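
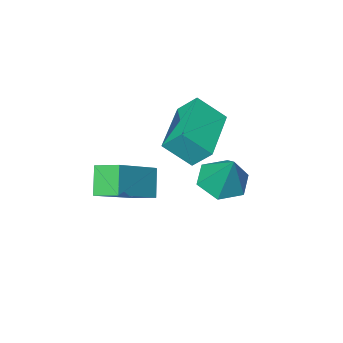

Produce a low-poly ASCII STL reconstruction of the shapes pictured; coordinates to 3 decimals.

solid 
facet normal -0.572 0.465 -0.675
outer loop
vertex -3.666 -2.284 2.26
vertex -2.067 -0.905 1.854
vertex -3.334 -2.869 1.576
endloop
endfacet
facet normal -0.743 -0.642 0.188
outer loop
vertex -2.613 -3.455 2.426
vertex -3.666 -2.284 2.26
vertex -3.334 -2.869 1.576
endloop
endfacet
facet normal -0.573 0.465 -0.674
outer loop
vertex -3.334 -2.869 1.576
vertex -2.067 -0.905 1.854
vertex -1.736 -1.49 1.169
endloop
endfacet
facet normal 0.345 -0.610 -0.713
outer loop
vertex -1.736 -1.49 1.169
vertex -2.613 -3.455 2.426
vertex -3.334 -2.869 1.576
endloop
endfacet
facet normal -0.345 0.610 0.713
outer loop
vertex -3.666 -2.284 2.26
vertex -1.346 -1.491 2.704
vertex -2.067 -0.905 1.854
endloop
endfacet
facet normal -0.743 -0.642 0.189
outer loop
vertex -2.944 -2.87 3.111
vertex -3.666 -2.284 2.26
vertex -2.613 -3.455 2.426
endloop
endfacet
facet normal -0.345 0.610 0.713
outer loop
vertex -2.944 -2.87 3.111
vertex -1.346 -1.491 2.704
vertex -3.666 -2.284 2.26
endloop
endfacet
facet normal 0.744 0.641 -0.189
outer loop
vertex -2.067 -0.905 1.854
vertex -1.346 -1.491 2.704
vertex -1.736 -1.49 1.169
endloop
endfacet
facet normal 0.345 -0.610 -0.713
outer loop
vertex -1.014 -2.076 2.02
vertex -2.613 -3.455 2.426
vertex -1.736 -1.49 1.169
endloop
endfacet
facet normal 0.743 0.642 -0.188
outer loop
vertex -1.736 -1.49 1.169
vertex -1.346 -1.491 2.704
vertex -1.014 -2.076 2.02
endloop
endfacet
facet normal 0.573 -0.466 0.675
outer loop
vertex -1.014 -2.076 2.02
vertex -2.944 -2.87 3.111
vertex -2.613 -3.455 2.426
endloop
endfacet
facet normal 0.573 -0.465 0.675
outer loop
vertex -1.346 -1.491 2.704
vertex -2.944 -2.87 3.111
vertex -1.014 -2.076 2.02
endloop
endfacet
facet normal -0.360 -0.469 0.806
outer loop
vertex 1.003 -2.738 1.57
vertex 0.609 -1.974 1.839
vertex -0.736 -3.256 0.493
endloop
endfacet
facet normal 0.437 -0.849 -0.298
outer loop
vertex -0.329 -2.726 -0.419
vertex 1.003 -2.738 1.57
vertex -0.736 -3.256 0.493
endloop
endfacet
facet normal -0.360 -0.469 0.807
outer loop
vertex -0.736 -3.256 0.493
vertex 0.609 -1.974 1.839
vertex -1.13 -2.492 0.761
endloop
endfacet
facet normal -0.824 -0.246 -0.511
outer loop
vertex -1.13 -2.492 0.761
vertex -0.329 -2.726 -0.419
vertex -0.736 -3.256 0.493
endloop
endfacet
facet normal 0.824 0.245 0.510
outer loop
vertex 1.003 -2.738 1.57
vertex 1.016 -1.444 0.927
vertex 0.609 -1.974 1.839
endloop
endfacet
facet normal 0.437 -0.848 -0.298
outer loop
vertex 1.41 -2.208 0.659
vertex 1.003 -2.738 1.57
vertex -0.329 -2.726 -0.419
endloop
endfacet
facet normal 0.824 0.246 0.511
outer loop
vertex 1.41 -2.208 0.659
vertex 1.016 -1.444 0.927
vertex 1.003 -2.738 1.57
endloop
endfacet
facet normal -0.437 0.848 0.298
outer loop
vertex 0.609 -1.974 1.839
vertex 1.016 -1.444 0.927
vertex -1.13 -2.492 0.761
endloop
endfacet
facet normal -0.824 -0.245 -0.511
outer loop
vertex -0.723 -1.962 -0.15
vertex -0.329 -2.726 -0.419
vertex -1.13 -2.492 0.761
endloop
endfacet
facet normal -0.437 0.848 0.298
outer loop
vertex -1.13 -2.492 0.761
vertex 1.016 -1.444 0.927
vertex -0.723 -1.962 -0.15
endloop
endfacet
facet normal 0.360 0.469 -0.806
outer loop
vertex -0.723 -1.962 -0.15
vertex 1.41 -2.208 0.659
vertex -0.329 -2.726 -0.419
endloop
endfacet
facet normal 0.360 0.469 -0.807
outer loop
vertex 1.016 -1.444 0.927
vertex 1.41 -2.208 0.659
vertex -0.723 -1.962 -0.15
endloop
endfacet
facet normal -0.124 -0.518 -0.847
outer loop
vertex -1.169 -0.496 1.075
vertex -1.994 -0.291 1.071
vertex -1.429 0.211 0.681
endloop
endfacet
facet normal 0.903 0.408 0.136
outer loop
vertex -1.169 -0.496 1.075
vertex -1.429 0.211 0.681
vertex -1.806 0.491 2.349
endloop
endfacet
facet normal -0.124 -0.518 -0.846
outer loop
vertex -1.429 0.211 0.681
vertex -1.994 -0.291 1.071
vertex -2.254 0.415 0.677
endloop
endfacet
facet normal 0.239 0.965 -0.108
outer loop
vertex -1.429 0.211 0.681
vertex -2.254 0.415 0.677
vertex -1.806 0.491 2.349
endloop
endfacet
facet normal -0.124 -0.518 -0.846
outer loop
vertex -2.254 0.415 0.677
vertex -1.994 -0.291 1.071
vertex -2.819 -0.087 1.067
endloop
endfacet
facet normal -0.608 0.783 0.127
outer loop
vertex -2.254 0.415 0.677
vertex -2.819 -0.087 1.067
vertex -1.806 0.491 2.349
endloop
endfacet
facet normal -0.124 -0.518 -0.846
outer loop
vertex -2.819 -0.087 1.067
vertex -1.994 -0.291 1.071
vertex -2.558 -0.793 1.461
endloop
endfacet
facet normal -0.794 0.045 0.607
outer loop
vertex -2.819 -0.087 1.067
vertex -2.558 -0.793 1.461
vertex -1.806 0.491 2.349
endloop
endfacet
facet normal -0.124 -0.518 -0.846
outer loop
vertex -2.558 -0.793 1.461
vertex -1.994 -0.291 1.071
vertex -1.733 -0.998 1.466
endloop
endfacet
facet normal -0.132 -0.510 0.850
outer loop
vertex -2.558 -0.793 1.461
vertex -1.733 -0.998 1.466
vertex -1.806 0.491 2.349
endloop
endfacet
facet normal -0.125 -0.519 -0.846
outer loop
vertex -1.733 -0.998 1.466
vertex -1.994 -0.291 1.071
vertex -1.169 -0.496 1.075
endloop
endfacet
facet normal 0.718 -0.329 0.614
outer loop
vertex -1.733 -0.998 1.466
vertex -1.169 -0.496 1.075
vertex -1.806 0.491 2.349
endloop
endfacet

endsolid


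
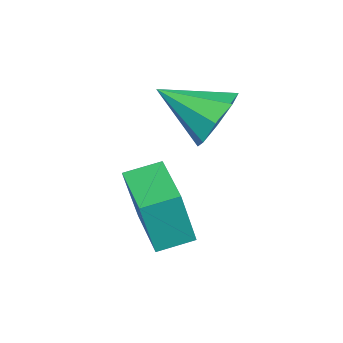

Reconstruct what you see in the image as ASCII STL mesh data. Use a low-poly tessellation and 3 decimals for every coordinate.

solid 
facet normal -0.503 0.833 0.231
outer loop
vertex 1.375 1.193 2.266
vertex 2.563 1.943 2.146
vertex 1.055 1.443 0.667
endloop
endfacet
facet normal -0.842 -0.532 0.085
outer loop
vertex 1.517 0.677 0.454
vertex 1.375 1.193 2.266
vertex 1.055 1.443 0.667
endloop
endfacet
facet normal -0.503 0.833 0.231
outer loop
vertex 1.055 1.443 0.667
vertex 2.563 1.943 2.146
vertex 2.243 2.193 0.546
endloop
endfacet
facet normal -0.195 0.152 -0.969
outer loop
vertex 2.243 2.193 0.546
vertex 1.517 0.677 0.454
vertex 1.055 1.443 0.667
endloop
endfacet
facet normal 0.194 -0.152 0.969
outer loop
vertex 1.375 1.193 2.266
vertex 3.025 1.177 1.933
vertex 2.563 1.943 2.146
endloop
endfacet
facet normal -0.843 -0.532 0.085
outer loop
vertex 1.837 0.427 2.054
vertex 1.375 1.193 2.266
vertex 1.517 0.677 0.454
endloop
endfacet
facet normal 0.194 -0.151 0.969
outer loop
vertex 1.837 0.427 2.054
vertex 3.025 1.177 1.933
vertex 1.375 1.193 2.266
endloop
endfacet
facet normal 0.843 0.532 -0.085
outer loop
vertex 2.563 1.943 2.146
vertex 3.025 1.177 1.933
vertex 2.243 2.193 0.546
endloop
endfacet
facet normal -0.194 0.152 -0.969
outer loop
vertex 2.705 1.427 0.334
vertex 1.517 0.677 0.454
vertex 2.243 2.193 0.546
endloop
endfacet
facet normal 0.843 0.532 -0.085
outer loop
vertex 2.243 2.193 0.546
vertex 3.025 1.177 1.933
vertex 2.705 1.427 0.334
endloop
endfacet
facet normal 0.503 -0.833 -0.231
outer loop
vertex 2.705 1.427 0.334
vertex 1.837 0.427 2.054
vertex 1.517 0.677 0.454
endloop
endfacet
facet normal 0.502 -0.833 -0.231
outer loop
vertex 3.025 1.177 1.933
vertex 1.837 0.427 2.054
vertex 2.705 1.427 0.334
endloop
endfacet
facet normal 0.009 0.889 -0.457
outer loop
vertex 0.73 2.551 3.922
vertex 0.497 2.184 3.203
vertex 0.091 2.523 3.855
endloop
endfacet
facet normal -0.105 0.012 0.994
outer loop
vertex 0.73 2.551 3.922
vertex 0.091 2.523 3.855
vertex 0.483 0.796 3.917
endloop
endfacet
facet normal 0.010 0.890 -0.457
outer loop
vertex 0.091 2.523 3.855
vertex 0.497 2.184 3.203
vertex -0.31 2.297 3.406
endloop
endfacet
facet normal -0.704 -0.135 0.697
outer loop
vertex 0.091 2.523 3.855
vertex -0.31 2.297 3.406
vertex 0.483 0.796 3.917
endloop
endfacet
facet normal 0.009 0.889 -0.457
outer loop
vertex -0.31 2.297 3.406
vertex 0.497 2.184 3.203
vertex -0.238 2.004 2.838
endloop
endfacet
facet normal -0.894 -0.434 0.111
outer loop
vertex -0.31 2.297 3.406
vertex -0.238 2.004 2.838
vertex 0.483 0.796 3.917
endloop
endfacet
facet normal 0.010 0.889 -0.458
outer loop
vertex -0.238 2.004 2.838
vertex 0.497 2.184 3.203
vertex 0.265 1.816 2.484
endloop
endfacet
facet normal -0.562 -0.712 -0.421
outer loop
vertex -0.238 2.004 2.838
vertex 0.265 1.816 2.484
vertex 0.483 0.796 3.917
endloop
endfacet
facet normal 0.009 0.889 -0.458
outer loop
vertex 0.265 1.816 2.484
vertex 0.497 2.184 3.203
vertex 0.904 1.844 2.551
endloop
endfacet
facet normal 0.097 -0.804 -0.587
outer loop
vertex 0.265 1.816 2.484
vertex 0.904 1.844 2.551
vertex 0.483 0.796 3.917
endloop
endfacet
facet normal 0.011 0.889 -0.457
outer loop
vertex 0.904 1.844 2.551
vertex 0.497 2.184 3.203
vertex 1.305 2.07 3.0
endloop
endfacet
facet normal 0.695 -0.657 -0.290
outer loop
vertex 0.904 1.844 2.551
vertex 1.305 2.07 3.0
vertex 0.483 0.796 3.917
endloop
endfacet
facet normal 0.011 0.889 -0.457
outer loop
vertex 1.305 2.07 3.0
vertex 0.497 2.184 3.203
vertex 1.232 2.363 3.568
endloop
endfacet
facet normal 0.885 -0.357 0.298
outer loop
vertex 1.305 2.07 3.0
vertex 1.232 2.363 3.568
vertex 0.483 0.796 3.917
endloop
endfacet
facet normal 0.011 0.889 -0.457
outer loop
vertex 1.232 2.363 3.568
vertex 0.497 2.184 3.203
vertex 0.73 2.551 3.922
endloop
endfacet
facet normal 0.554 -0.080 0.829
outer loop
vertex 1.232 2.363 3.568
vertex 0.73 2.551 3.922
vertex 0.483 0.796 3.917
endloop
endfacet

endsolid


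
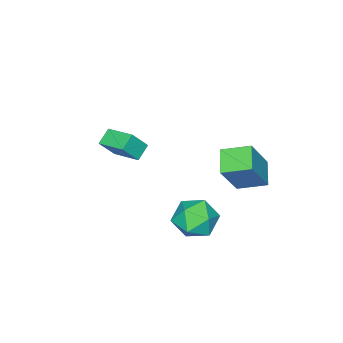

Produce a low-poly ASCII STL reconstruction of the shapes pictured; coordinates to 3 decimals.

solid 
facet normal -0.831 -0.091 0.549
outer loop
vertex -0.134 -2.722 3.348
vertex -0.037 -1.246 3.738
vertex -0.82 -2.416 2.361
endloop
endfacet
facet normal -0.064 -0.965 -0.255
outer loop
vertex -0.063 -2.334 1.862
vertex -0.134 -2.722 3.348
vertex -0.82 -2.416 2.361
endloop
endfacet
facet normal -0.831 -0.090 0.549
outer loop
vertex -0.82 -2.416 2.361
vertex -0.037 -1.246 3.738
vertex -0.722 -0.94 2.751
endloop
endfacet
facet normal -0.552 0.247 -0.797
outer loop
vertex -0.722 -0.94 2.751
vertex -0.063 -2.334 1.862
vertex -0.82 -2.416 2.361
endloop
endfacet
facet normal 0.552 -0.247 0.797
outer loop
vertex -0.134 -2.722 3.348
vertex 0.72 -1.164 3.239
vertex -0.037 -1.246 3.738
endloop
endfacet
facet normal -0.064 -0.965 -0.255
outer loop
vertex 0.622 -2.64 2.849
vertex -0.134 -2.722 3.348
vertex -0.063 -2.334 1.862
endloop
endfacet
facet normal 0.552 -0.247 0.796
outer loop
vertex 0.622 -2.64 2.849
vertex 0.72 -1.164 3.239
vertex -0.134 -2.722 3.348
endloop
endfacet
facet normal 0.064 0.965 0.255
outer loop
vertex -0.037 -1.246 3.738
vertex 0.72 -1.164 3.239
vertex -0.722 -0.94 2.751
endloop
endfacet
facet normal -0.552 0.247 -0.796
outer loop
vertex 0.034 -0.858 2.252
vertex -0.063 -2.334 1.862
vertex -0.722 -0.94 2.751
endloop
endfacet
facet normal 0.064 0.965 0.255
outer loop
vertex -0.722 -0.94 2.751
vertex 0.72 -1.164 3.239
vertex 0.034 -0.858 2.252
endloop
endfacet
facet normal 0.831 0.090 -0.549
outer loop
vertex 0.034 -0.858 2.252
vertex 0.622 -2.64 2.849
vertex -0.063 -2.334 1.862
endloop
endfacet
facet normal 0.831 0.090 -0.549
outer loop
vertex 0.72 -1.164 3.239
vertex 0.622 -2.64 2.849
vertex 0.034 -0.858 2.252
endloop
endfacet
facet normal -0.164 0.986 0.022
outer loop
vertex 1.507 4.272 0.899
vertex 0.578 4.105 1.491
vertex 1.552 4.255 2.013
endloop
endfacet
facet normal 0.535 0.845 -0.009
outer loop
vertex 1.507 4.272 0.899
vertex 1.552 4.255 2.013
vertex 2.344 3.747 1.416
endloop
endfacet
facet normal 0.657 0.460 -0.597
outer loop
vertex 1.507 4.272 0.899
vertex 2.344 3.747 1.416
vertex 1.86 3.283 0.526
endloop
endfacet
facet normal 0.033 0.363 -0.931
outer loop
vertex 1.507 4.272 0.899
vertex 1.86 3.283 0.526
vertex 0.768 3.504 0.573
endloop
endfacet
facet normal -0.474 0.689 -0.549
outer loop
vertex 1.507 4.272 0.899
vertex 0.768 3.504 0.573
vertex 0.578 4.105 1.491
endloop
endfacet
facet normal 0.703 0.442 0.556
outer loop
vertex 2.344 3.747 1.416
vertex 1.552 4.255 2.013
vertex 1.932 3.256 2.327
endloop
endfacet
facet normal -0.428 0.672 0.605
outer loop
vertex 1.552 4.255 2.013
vertex 0.578 4.105 1.491
vertex 0.84 3.477 2.374
endloop
endfacet
facet normal -0.929 0.191 -0.317
outer loop
vertex 0.578 4.105 1.491
vertex 0.768 3.504 0.573
vertex 0.356 3.013 1.484
endloop
endfacet
facet normal -0.108 -0.335 -0.936
outer loop
vertex 0.768 3.504 0.573
vertex 1.86 3.283 0.526
vertex 1.148 2.505 0.887
endloop
endfacet
facet normal 0.901 -0.181 -0.396
outer loop
vertex 1.86 3.283 0.526
vertex 2.344 3.747 1.416
vertex 2.122 2.655 1.409
endloop
endfacet
facet normal -0.033 -0.363 0.931
outer loop
vertex 1.193 2.488 2.001
vertex 1.932 3.256 2.327
vertex 0.84 3.477 2.374
endloop
endfacet
facet normal -0.657 -0.460 0.597
outer loop
vertex 1.193 2.488 2.001
vertex 0.84 3.477 2.374
vertex 0.356 3.013 1.484
endloop
endfacet
facet normal -0.535 -0.845 0.009
outer loop
vertex 1.193 2.488 2.001
vertex 0.356 3.013 1.484
vertex 1.148 2.505 0.887
endloop
endfacet
facet normal 0.164 -0.986 -0.022
outer loop
vertex 1.193 2.488 2.001
vertex 1.148 2.505 0.887
vertex 2.122 2.655 1.409
endloop
endfacet
facet normal 0.474 -0.689 0.549
outer loop
vertex 1.193 2.488 2.001
vertex 2.122 2.655 1.409
vertex 1.932 3.256 2.327
endloop
endfacet
facet normal 0.108 0.335 0.936
outer loop
vertex 0.84 3.477 2.374
vertex 1.932 3.256 2.327
vertex 1.552 4.255 2.013
endloop
endfacet
facet normal -0.901 0.181 0.396
outer loop
vertex 0.356 3.013 1.484
vertex 0.84 3.477 2.374
vertex 0.578 4.105 1.491
endloop
endfacet
facet normal -0.703 -0.442 -0.556
outer loop
vertex 1.148 2.505 0.887
vertex 0.356 3.013 1.484
vertex 0.768 3.504 0.573
endloop
endfacet
facet normal 0.428 -0.672 -0.605
outer loop
vertex 2.122 2.655 1.409
vertex 1.148 2.505 0.887
vertex 1.86 3.283 0.526
endloop
endfacet
facet normal 0.929 -0.191 0.317
outer loop
vertex 1.932 3.256 2.327
vertex 2.122 2.655 1.409
vertex 2.344 3.747 1.416
endloop
endfacet
facet normal -0.539 0.013 -0.842
outer loop
vertex -2.461 2.642 2.088
vertex -3.129 3.826 2.534
vertex -1.536 3.383 1.507
endloop
endfacet
facet normal 0.467 -0.827 -0.312
outer loop
vertex -0.371 3.354 3.326
vertex -2.461 2.642 2.088
vertex -1.536 3.383 1.507
endloop
endfacet
facet normal -0.539 0.013 -0.842
outer loop
vertex -1.536 3.383 1.507
vertex -3.129 3.826 2.534
vertex -2.203 4.567 1.953
endloop
endfacet
facet normal 0.701 0.561 -0.440
outer loop
vertex -2.203 4.567 1.953
vertex -0.371 3.354 3.326
vertex -1.536 3.383 1.507
endloop
endfacet
facet normal -0.701 -0.561 0.440
outer loop
vertex -2.461 2.642 2.088
vertex -1.964 3.797 4.353
vertex -3.129 3.826 2.534
endloop
endfacet
facet normal 0.467 -0.828 -0.312
outer loop
vertex -1.297 2.613 3.907
vertex -2.461 2.642 2.088
vertex -0.371 3.354 3.326
endloop
endfacet
facet normal -0.701 -0.561 0.440
outer loop
vertex -1.297 2.613 3.907
vertex -1.964 3.797 4.353
vertex -2.461 2.642 2.088
endloop
endfacet
facet normal -0.467 0.828 0.312
outer loop
vertex -3.129 3.826 2.534
vertex -1.964 3.797 4.353
vertex -2.203 4.567 1.953
endloop
endfacet
facet normal 0.701 0.561 -0.440
outer loop
vertex -1.039 4.538 3.772
vertex -0.371 3.354 3.326
vertex -2.203 4.567 1.953
endloop
endfacet
facet normal -0.467 0.827 0.312
outer loop
vertex -2.203 4.567 1.953
vertex -1.964 3.797 4.353
vertex -1.039 4.538 3.772
endloop
endfacet
facet normal 0.539 -0.013 0.842
outer loop
vertex -1.039 4.538 3.772
vertex -1.297 2.613 3.907
vertex -0.371 3.354 3.326
endloop
endfacet
facet normal 0.539 -0.013 0.842
outer loop
vertex -1.964 3.797 4.353
vertex -1.297 2.613 3.907
vertex -1.039 4.538 3.772
endloop
endfacet

endsolid


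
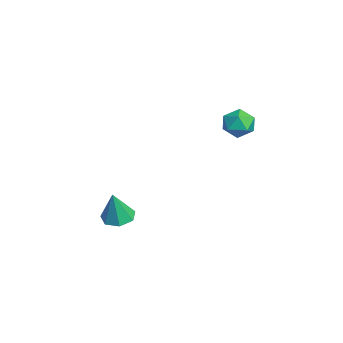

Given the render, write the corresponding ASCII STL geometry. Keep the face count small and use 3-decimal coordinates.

solid 
facet normal -0.191 0.165 -0.968
outer loop
vertex 1.414 -2.507 -3.231
vertex 0.827 -3.149 -3.225
vertex 0.708 -2.304 -3.057
endloop
endfacet
facet normal 0.350 0.804 0.480
outer loop
vertex 1.414 -2.507 -3.231
vertex 0.708 -2.304 -3.057
vertex 1.173 -3.451 -1.475
endloop
endfacet
facet normal -0.190 0.166 -0.968
outer loop
vertex 0.708 -2.304 -3.057
vertex 0.827 -3.149 -3.225
vertex 0.092 -2.738 -3.01
endloop
endfacet
facet normal -0.425 0.669 0.610
outer loop
vertex 0.708 -2.304 -3.057
vertex 0.092 -2.738 -3.01
vertex 1.173 -3.451 -1.475
endloop
endfacet
facet normal -0.190 0.166 -0.968
outer loop
vertex 0.092 -2.738 -3.01
vertex 0.827 -3.149 -3.225
vertex 0.029 -3.482 -3.125
endloop
endfacet
facet normal -0.821 -0.019 0.570
outer loop
vertex 0.092 -2.738 -3.01
vertex 0.029 -3.482 -3.125
vertex 1.173 -3.451 -1.475
endloop
endfacet
facet normal -0.191 0.166 -0.967
outer loop
vertex 0.029 -3.482 -3.125
vertex 0.827 -3.149 -3.225
vertex 0.568 -3.975 -3.316
endloop
endfacet
facet normal -0.542 -0.744 0.390
outer loop
vertex 0.029 -3.482 -3.125
vertex 0.568 -3.975 -3.316
vertex 1.173 -3.451 -1.475
endloop
endfacet
facet normal -0.191 0.167 -0.967
outer loop
vertex 0.568 -3.975 -3.316
vertex 0.827 -3.149 -3.225
vertex 1.302 -3.846 -3.439
endloop
endfacet
facet normal 0.203 -0.957 0.206
outer loop
vertex 0.568 -3.975 -3.316
vertex 1.302 -3.846 -3.439
vertex 1.173 -3.451 -1.475
endloop
endfacet
facet normal -0.191 0.167 -0.967
outer loop
vertex 1.302 -3.846 -3.439
vertex 0.827 -3.149 -3.225
vertex 1.678 -3.193 -3.401
endloop
endfacet
facet normal 0.852 -0.500 0.156
outer loop
vertex 1.302 -3.846 -3.439
vertex 1.678 -3.193 -3.401
vertex 1.173 -3.451 -1.475
endloop
endfacet
facet normal -0.191 0.166 -0.967
outer loop
vertex 1.678 -3.193 -3.401
vertex 0.827 -3.149 -3.225
vertex 1.414 -2.507 -3.231
endloop
endfacet
facet normal 0.917 0.284 0.279
outer loop
vertex 1.678 -3.193 -3.401
vertex 1.414 -2.507 -3.231
vertex 1.173 -3.451 -1.475
endloop
endfacet
facet normal -0.886 0.246 0.392
outer loop
vertex 1.837 2.065 3.769
vertex 2.25 2.436 4.469
vertex 2.067 2.929 3.746
endloop
endfacet
facet normal -0.917 0.236 -0.321
outer loop
vertex 1.837 2.065 3.769
vertex 2.067 2.929 3.746
vertex 2.187 2.415 3.025
endloop
endfacet
facet normal -0.731 -0.417 -0.540
outer loop
vertex 1.837 2.065 3.769
vertex 2.187 2.415 3.025
vertex 2.444 1.605 3.302
endloop
endfacet
facet normal -0.585 -0.810 0.037
outer loop
vertex 1.837 2.065 3.769
vertex 2.444 1.605 3.302
vertex 2.483 1.618 4.195
endloop
endfacet
facet normal -0.681 -0.400 0.614
outer loop
vertex 1.837 2.065 3.769
vertex 2.483 1.618 4.195
vertex 2.25 2.436 4.469
endloop
endfacet
facet normal -0.433 0.698 -0.570
outer loop
vertex 2.187 2.415 3.025
vertex 2.067 2.929 3.746
vertex 2.817 3.002 3.265
endloop
endfacet
facet normal -0.383 0.715 0.585
outer loop
vertex 2.067 2.929 3.746
vertex 2.25 2.436 4.469
vertex 2.856 3.015 4.158
endloop
endfacet
facet normal -0.051 -0.330 0.942
outer loop
vertex 2.25 2.436 4.469
vertex 2.483 1.618 4.195
vertex 3.113 2.205 4.435
endloop
endfacet
facet normal 0.103 -0.995 0.010
outer loop
vertex 2.483 1.618 4.195
vertex 2.444 1.605 3.302
vertex 3.233 1.691 3.714
endloop
endfacet
facet normal -0.132 -0.358 -0.924
outer loop
vertex 2.444 1.605 3.302
vertex 2.187 2.415 3.025
vertex 3.05 2.184 2.991
endloop
endfacet
facet normal 0.585 0.810 -0.037
outer loop
vertex 3.463 2.555 3.691
vertex 2.817 3.002 3.265
vertex 2.856 3.015 4.158
endloop
endfacet
facet normal 0.731 0.417 0.540
outer loop
vertex 3.463 2.555 3.691
vertex 2.856 3.015 4.158
vertex 3.113 2.205 4.435
endloop
endfacet
facet normal 0.917 -0.236 0.321
outer loop
vertex 3.463 2.555 3.691
vertex 3.113 2.205 4.435
vertex 3.233 1.691 3.714
endloop
endfacet
facet normal 0.886 -0.246 -0.392
outer loop
vertex 3.463 2.555 3.691
vertex 3.233 1.691 3.714
vertex 3.05 2.184 2.991
endloop
endfacet
facet normal 0.681 0.400 -0.614
outer loop
vertex 3.463 2.555 3.691
vertex 3.05 2.184 2.991
vertex 2.817 3.002 3.265
endloop
endfacet
facet normal -0.103 0.995 -0.010
outer loop
vertex 2.856 3.015 4.158
vertex 2.817 3.002 3.265
vertex 2.067 2.929 3.746
endloop
endfacet
facet normal 0.132 0.358 0.924
outer loop
vertex 3.113 2.205 4.435
vertex 2.856 3.015 4.158
vertex 2.25 2.436 4.469
endloop
endfacet
facet normal 0.433 -0.698 0.570
outer loop
vertex 3.233 1.691 3.714
vertex 3.113 2.205 4.435
vertex 2.483 1.618 4.195
endloop
endfacet
facet normal 0.383 -0.715 -0.585
outer loop
vertex 3.05 2.184 2.991
vertex 3.233 1.691 3.714
vertex 2.444 1.605 3.302
endloop
endfacet
facet normal 0.051 0.330 -0.942
outer loop
vertex 2.817 3.002 3.265
vertex 3.05 2.184 2.991
vertex 2.187 2.415 3.025
endloop
endfacet

endsolid


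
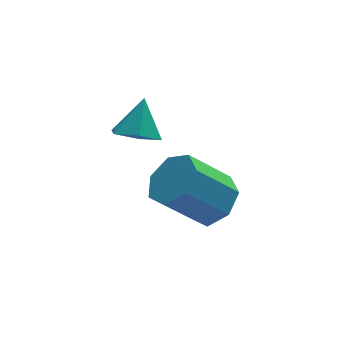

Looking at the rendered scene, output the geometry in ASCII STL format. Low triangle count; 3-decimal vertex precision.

solid 
facet normal -0.322 -0.475 -0.819
outer loop
vertex -3.271 -0.693 -1.364
vertex -3.967 -0.824 -1.014
vertex -3.855 -0.167 -1.439
endloop
endfacet
facet normal 0.673 0.731 -0.114
outer loop
vertex -3.271 -0.693 -1.364
vertex -3.855 -0.167 -1.439
vertex -3.553 -0.216 0.034
endloop
endfacet
facet normal -0.323 -0.475 -0.819
outer loop
vertex -3.855 -0.167 -1.439
vertex -3.967 -0.824 -1.014
vertex -4.551 -0.297 -1.089
endloop
endfacet
facet normal -0.152 0.986 0.064
outer loop
vertex -3.855 -0.167 -1.439
vertex -4.551 -0.297 -1.089
vertex -3.553 -0.216 0.034
endloop
endfacet
facet normal -0.323 -0.475 -0.819
outer loop
vertex -4.551 -0.297 -1.089
vertex -3.967 -0.824 -1.014
vertex -4.663 -0.954 -0.664
endloop
endfacet
facet normal -0.673 0.479 0.563
outer loop
vertex -4.551 -0.297 -1.089
vertex -4.663 -0.954 -0.664
vertex -3.553 -0.216 0.034
endloop
endfacet
facet normal -0.323 -0.474 -0.819
outer loop
vertex -4.663 -0.954 -0.664
vertex -3.967 -0.824 -1.014
vertex -4.079 -1.48 -0.59
endloop
endfacet
facet normal -0.368 -0.284 0.885
outer loop
vertex -4.663 -0.954 -0.664
vertex -4.079 -1.48 -0.59
vertex -3.553 -0.216 0.034
endloop
endfacet
facet normal -0.323 -0.474 -0.819
outer loop
vertex -4.079 -1.48 -0.59
vertex -3.967 -0.824 -1.014
vertex -3.382 -1.35 -0.94
endloop
endfacet
facet normal 0.456 -0.539 0.708
outer loop
vertex -4.079 -1.48 -0.59
vertex -3.382 -1.35 -0.94
vertex -3.553 -0.216 0.034
endloop
endfacet
facet normal -0.323 -0.474 -0.819
outer loop
vertex -3.382 -1.35 -0.94
vertex -3.967 -0.824 -1.014
vertex -3.271 -0.693 -1.364
endloop
endfacet
facet normal 0.978 -0.031 0.208
outer loop
vertex -3.382 -1.35 -0.94
vertex -3.271 -0.693 -1.364
vertex -3.553 -0.216 0.034
endloop
endfacet
facet normal 0.688 -0.030 -0.725
outer loop
vertex -1.237 -1.865 -3.474
vertex -1.85 -1.456 -4.073
vertex -1.222 -1.041 -3.494
endloop
endfacet
facet normal 0.725 0.004 0.688
outer loop
vertex -1.237 -1.865 -3.474
vertex -1.222 -1.041 -3.494
vertex -2.496 -1.813 -2.148
endloop
endfacet
facet normal 0.725 0.004 0.688
outer loop
vertex -2.496 -1.813 -2.148
vertex -1.222 -1.041 -3.494
vertex -2.482 -0.989 -2.167
endloop
endfacet
facet normal -0.688 0.028 0.725
outer loop
vertex -2.496 -1.813 -2.148
vertex -2.482 -0.989 -2.167
vertex -3.11 -1.404 -2.747
endloop
endfacet
facet normal 0.688 -0.028 -0.726
outer loop
vertex -1.222 -1.041 -3.494
vertex -1.85 -1.456 -4.073
vertex -1.681 -0.53 -3.949
endloop
endfacet
facet normal 0.465 0.784 0.411
outer loop
vertex -1.222 -1.041 -3.494
vertex -1.681 -0.53 -3.949
vertex -2.482 -0.989 -2.167
endloop
endfacet
facet normal 0.466 0.783 0.411
outer loop
vertex -2.482 -0.989 -2.167
vertex -1.681 -0.53 -3.949
vertex -2.94 -0.477 -2.623
endloop
endfacet
facet normal -0.689 0.029 0.725
outer loop
vertex -2.482 -0.989 -2.167
vertex -2.94 -0.477 -2.623
vertex -3.11 -1.404 -2.747
endloop
endfacet
facet normal 0.688 -0.029 -0.725
outer loop
vertex -1.681 -0.53 -3.949
vertex -1.85 -1.456 -4.073
vertex -2.267 -0.716 -4.498
endloop
endfacet
facet normal -0.144 0.974 -0.176
outer loop
vertex -1.681 -0.53 -3.949
vertex -2.267 -0.716 -4.498
vertex -2.94 -0.477 -2.623
endloop
endfacet
facet normal -0.144 0.974 -0.176
outer loop
vertex -2.94 -0.477 -2.623
vertex -2.267 -0.716 -4.498
vertex -3.526 -0.663 -3.172
endloop
endfacet
facet normal -0.688 0.029 0.725
outer loop
vertex -2.94 -0.477 -2.623
vertex -3.526 -0.663 -3.172
vertex -3.11 -1.404 -2.747
endloop
endfacet
facet normal 0.688 -0.028 -0.725
outer loop
vertex -2.267 -0.716 -4.498
vertex -1.85 -1.456 -4.073
vertex -2.539 -1.46 -4.727
endloop
endfacet
facet normal -0.646 0.430 -0.631
outer loop
vertex -2.267 -0.716 -4.498
vertex -2.539 -1.46 -4.727
vertex -3.526 -0.663 -3.172
endloop
endfacet
facet normal -0.645 0.431 -0.631
outer loop
vertex -3.526 -0.663 -3.172
vertex -2.539 -1.46 -4.727
vertex -3.799 -1.407 -3.401
endloop
endfacet
facet normal -0.688 0.029 0.725
outer loop
vertex -3.526 -0.663 -3.172
vertex -3.799 -1.407 -3.401
vertex -3.11 -1.404 -2.747
endloop
endfacet
facet normal 0.688 -0.029 -0.725
outer loop
vertex -2.539 -1.46 -4.727
vertex -1.85 -1.456 -4.073
vertex -2.293 -2.201 -4.464
endloop
endfacet
facet normal -0.661 -0.436 -0.611
outer loop
vertex -2.539 -1.46 -4.727
vertex -2.293 -2.201 -4.464
vertex -3.799 -1.407 -3.401
endloop
endfacet
facet normal -0.661 -0.438 -0.610
outer loop
vertex -3.799 -1.407 -3.401
vertex -2.293 -2.201 -4.464
vertex -3.552 -2.148 -3.137
endloop
endfacet
facet normal -0.688 0.029 0.725
outer loop
vertex -3.799 -1.407 -3.401
vertex -3.552 -2.148 -3.137
vertex -3.11 -1.404 -2.747
endloop
endfacet
facet normal 0.688 -0.029 -0.725
outer loop
vertex -2.293 -2.201 -4.464
vertex -1.85 -1.456 -4.073
vertex -1.713 -2.381 -3.906
endloop
endfacet
facet normal -0.178 -0.975 -0.130
outer loop
vertex -2.293 -2.201 -4.464
vertex -1.713 -2.381 -3.906
vertex -3.552 -2.148 -3.137
endloop
endfacet
facet normal -0.178 -0.975 -0.131
outer loop
vertex -3.552 -2.148 -3.137
vertex -1.713 -2.381 -3.906
vertex -2.972 -2.329 -2.58
endloop
endfacet
facet normal -0.688 0.028 0.725
outer loop
vertex -3.552 -2.148 -3.137
vertex -2.972 -2.329 -2.58
vertex -3.11 -1.404 -2.747
endloop
endfacet
facet normal 0.689 -0.029 -0.724
outer loop
vertex -1.713 -2.381 -3.906
vertex -1.85 -1.456 -4.073
vertex -1.237 -1.865 -3.474
endloop
endfacet
facet normal 0.439 -0.779 0.447
outer loop
vertex -1.713 -2.381 -3.906
vertex -1.237 -1.865 -3.474
vertex -2.972 -2.329 -2.58
endloop
endfacet
facet normal 0.439 -0.779 0.447
outer loop
vertex -2.972 -2.329 -2.58
vertex -1.237 -1.865 -3.474
vertex -2.496 -1.813 -2.148
endloop
endfacet
facet normal -0.688 0.028 0.725
outer loop
vertex -2.972 -2.329 -2.58
vertex -2.496 -1.813 -2.148
vertex -3.11 -1.404 -2.747
endloop
endfacet

endsolid


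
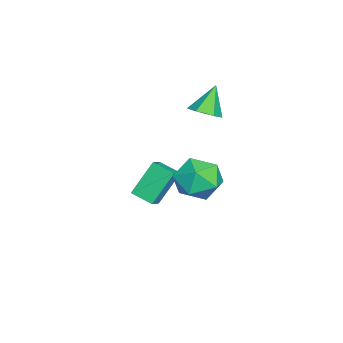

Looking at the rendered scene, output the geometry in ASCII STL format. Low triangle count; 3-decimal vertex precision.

solid 
facet normal -0.407 0.423 0.810
outer loop
vertex -2.427 -2.238 -2.491
vertex -1.67 -2.371 -2.041
vertex -2.052 -1.237 -2.825
endloop
endfacet
facet normal -0.850 0.150 -0.506
outer loop
vertex -1.27 -2.049 -4.379
vertex -2.427 -2.238 -2.491
vertex -2.052 -1.237 -2.825
endloop
endfacet
facet normal -0.408 0.422 0.810
outer loop
vertex -2.052 -1.237 -2.825
vertex -1.67 -2.371 -2.041
vertex -1.296 -1.37 -2.375
endloop
endfacet
facet normal 0.335 0.894 -0.298
outer loop
vertex -1.296 -1.37 -2.375
vertex -1.27 -2.049 -4.379
vertex -2.052 -1.237 -2.825
endloop
endfacet
facet normal -0.335 -0.894 0.299
outer loop
vertex -2.427 -2.238 -2.491
vertex -0.888 -3.183 -3.595
vertex -1.67 -2.371 -2.041
endloop
endfacet
facet normal -0.850 0.149 -0.506
outer loop
vertex -1.644 -3.05 -4.045
vertex -2.427 -2.238 -2.491
vertex -1.27 -2.049 -4.379
endloop
endfacet
facet normal -0.335 -0.894 0.298
outer loop
vertex -1.644 -3.05 -4.045
vertex -0.888 -3.183 -3.595
vertex -2.427 -2.238 -2.491
endloop
endfacet
facet normal 0.850 -0.149 0.505
outer loop
vertex -1.67 -2.371 -2.041
vertex -0.888 -3.183 -3.595
vertex -1.296 -1.37 -2.375
endloop
endfacet
facet normal 0.335 0.894 -0.299
outer loop
vertex -0.513 -2.182 -3.929
vertex -1.27 -2.049 -4.379
vertex -1.296 -1.37 -2.375
endloop
endfacet
facet normal 0.849 -0.149 0.506
outer loop
vertex -1.296 -1.37 -2.375
vertex -0.888 -3.183 -3.595
vertex -0.513 -2.182 -3.929
endloop
endfacet
facet normal 0.407 -0.422 -0.810
outer loop
vertex -0.513 -2.182 -3.929
vertex -1.644 -3.05 -4.045
vertex -1.27 -2.049 -4.379
endloop
endfacet
facet normal 0.407 -0.423 -0.809
outer loop
vertex -0.888 -3.183 -3.595
vertex -1.644 -3.05 -4.045
vertex -0.513 -2.182 -3.929
endloop
endfacet
facet normal 0.495 -0.222 -0.840
outer loop
vertex -1.105 0.345 1.513
vertex -1.679 -0.14 1.303
vertex -1.705 0.61 1.09
endloop
endfacet
facet normal 0.172 0.926 0.336
outer loop
vertex -1.105 0.345 1.513
vertex -1.705 0.61 1.09
vertex -2.441 0.2 2.597
endloop
endfacet
facet normal 0.495 -0.221 -0.840
outer loop
vertex -1.705 0.61 1.09
vertex -1.679 -0.14 1.303
vertex -2.278 0.125 0.88
endloop
endfacet
facet normal -0.623 0.777 -0.093
outer loop
vertex -1.705 0.61 1.09
vertex -2.278 0.125 0.88
vertex -2.441 0.2 2.597
endloop
endfacet
facet normal 0.495 -0.221 -0.840
outer loop
vertex -2.278 0.125 0.88
vertex -1.679 -0.14 1.303
vertex -2.252 -0.625 1.093
endloop
endfacet
facet normal -0.994 -0.061 -0.092
outer loop
vertex -2.278 0.125 0.88
vertex -2.252 -0.625 1.093
vertex -2.441 0.2 2.597
endloop
endfacet
facet normal 0.495 -0.220 -0.841
outer loop
vertex -2.252 -0.625 1.093
vertex -1.679 -0.14 1.303
vertex -1.653 -0.89 1.515
endloop
endfacet
facet normal -0.570 -0.749 0.339
outer loop
vertex -2.252 -0.625 1.093
vertex -1.653 -0.89 1.515
vertex -2.441 0.2 2.597
endloop
endfacet
facet normal 0.495 -0.220 -0.840
outer loop
vertex -1.653 -0.89 1.515
vertex -1.679 -0.14 1.303
vertex -1.079 -0.405 1.726
endloop
endfacet
facet normal 0.225 -0.600 0.768
outer loop
vertex -1.653 -0.89 1.515
vertex -1.079 -0.405 1.726
vertex -2.441 0.2 2.597
endloop
endfacet
facet normal 0.495 -0.222 -0.840
outer loop
vertex -1.079 -0.405 1.726
vertex -1.679 -0.14 1.303
vertex -1.105 0.345 1.513
endloop
endfacet
facet normal 0.596 0.238 0.767
outer loop
vertex -1.079 -0.405 1.726
vertex -1.105 0.345 1.513
vertex -2.441 0.2 2.597
endloop
endfacet
facet normal -0.649 0.710 0.275
outer loop
vertex 1.595 1.23 -0.69
vertex 0.961 0.431 -0.124
vertex 1.817 0.998 0.432
endloop
endfacet
facet normal 0.008 0.980 0.201
outer loop
vertex 1.595 1.23 -0.69
vertex 1.817 0.998 0.432
vertex 2.698 1.145 -0.319
endloop
endfacet
facet normal 0.223 0.855 -0.467
outer loop
vertex 1.595 1.23 -0.69
vertex 2.698 1.145 -0.319
vertex 2.388 0.669 -1.338
endloop
endfacet
facet normal -0.300 0.509 -0.807
outer loop
vertex 1.595 1.23 -0.69
vertex 2.388 0.669 -1.338
vertex 1.314 0.227 -1.218
endloop
endfacet
facet normal -0.839 0.418 -0.349
outer loop
vertex 1.595 1.23 -0.69
vertex 1.314 0.227 -1.218
vertex 0.961 0.431 -0.124
endloop
endfacet
facet normal 0.443 0.626 0.642
outer loop
vertex 2.698 1.145 -0.319
vertex 1.817 0.998 0.432
vertex 2.746 0.293 0.478
endloop
endfacet
facet normal -0.620 0.189 0.762
outer loop
vertex 1.817 0.998 0.432
vertex 0.961 0.431 -0.124
vertex 1.672 -0.149 0.598
endloop
endfacet
facet normal -0.927 -0.283 -0.246
outer loop
vertex 0.961 0.431 -0.124
vertex 1.314 0.227 -1.218
vertex 1.362 -0.625 -0.421
endloop
endfacet
facet normal -0.054 -0.136 -0.989
outer loop
vertex 1.314 0.227 -1.218
vertex 2.388 0.669 -1.338
vertex 2.243 -0.478 -1.172
endloop
endfacet
facet normal 0.792 0.424 -0.439
outer loop
vertex 2.388 0.669 -1.338
vertex 2.698 1.145 -0.319
vertex 3.099 0.089 -0.616
endloop
endfacet
facet normal 0.300 -0.509 0.807
outer loop
vertex 2.465 -0.71 -0.05
vertex 2.746 0.293 0.478
vertex 1.672 -0.149 0.598
endloop
endfacet
facet normal -0.223 -0.855 0.467
outer loop
vertex 2.465 -0.71 -0.05
vertex 1.672 -0.149 0.598
vertex 1.362 -0.625 -0.421
endloop
endfacet
facet normal -0.008 -0.980 -0.201
outer loop
vertex 2.465 -0.71 -0.05
vertex 1.362 -0.625 -0.421
vertex 2.243 -0.478 -1.172
endloop
endfacet
facet normal 0.649 -0.710 -0.275
outer loop
vertex 2.465 -0.71 -0.05
vertex 2.243 -0.478 -1.172
vertex 3.099 0.089 -0.616
endloop
endfacet
facet normal 0.839 -0.418 0.349
outer loop
vertex 2.465 -0.71 -0.05
vertex 3.099 0.089 -0.616
vertex 2.746 0.293 0.478
endloop
endfacet
facet normal 0.054 0.136 0.989
outer loop
vertex 1.672 -0.149 0.598
vertex 2.746 0.293 0.478
vertex 1.817 0.998 0.432
endloop
endfacet
facet normal -0.792 -0.424 0.439
outer loop
vertex 1.362 -0.625 -0.421
vertex 1.672 -0.149 0.598
vertex 0.961 0.431 -0.124
endloop
endfacet
facet normal -0.443 -0.626 -0.642
outer loop
vertex 2.243 -0.478 -1.172
vertex 1.362 -0.625 -0.421
vertex 1.314 0.227 -1.218
endloop
endfacet
facet normal 0.620 -0.189 -0.762
outer loop
vertex 3.099 0.089 -0.616
vertex 2.243 -0.478 -1.172
vertex 2.388 0.669 -1.338
endloop
endfacet
facet normal 0.927 0.283 0.246
outer loop
vertex 2.746 0.293 0.478
vertex 3.099 0.089 -0.616
vertex 2.698 1.145 -0.319
endloop
endfacet

endsolid


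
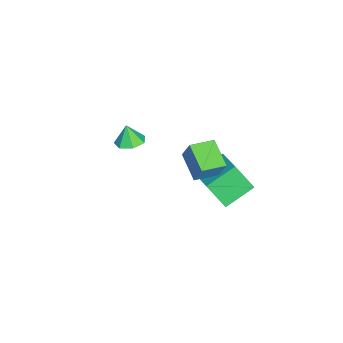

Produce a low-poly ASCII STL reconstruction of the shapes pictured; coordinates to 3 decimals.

solid 
facet normal -0.602 0.674 0.428
outer loop
vertex -3.464 3.404 -1.899
vertex -1.886 4.342 -1.156
vertex -3.374 4.43 -3.386
endloop
endfacet
facet normal -0.797 -0.474 -0.375
outer loop
vertex -2.254 3.178 -4.184
vertex -3.464 3.404 -1.899
vertex -3.374 4.43 -3.386
endloop
endfacet
facet normal -0.603 0.673 0.429
outer loop
vertex -3.374 4.43 -3.386
vertex -1.886 4.342 -1.156
vertex -1.797 5.369 -2.644
endloop
endfacet
facet normal 0.049 0.568 -0.822
outer loop
vertex -1.797 5.369 -2.644
vertex -2.254 3.178 -4.184
vertex -3.374 4.43 -3.386
endloop
endfacet
facet normal -0.049 -0.568 0.822
outer loop
vertex -3.464 3.404 -1.899
vertex -0.766 3.09 -1.954
vertex -1.886 4.342 -1.156
endloop
endfacet
facet normal -0.797 -0.474 -0.375
outer loop
vertex -2.343 2.151 -2.696
vertex -3.464 3.404 -1.899
vertex -2.254 3.178 -4.184
endloop
endfacet
facet normal -0.049 -0.567 0.822
outer loop
vertex -2.343 2.151 -2.696
vertex -0.766 3.09 -1.954
vertex -3.464 3.404 -1.899
endloop
endfacet
facet normal 0.797 0.474 0.375
outer loop
vertex -1.886 4.342 -1.156
vertex -0.766 3.09 -1.954
vertex -1.797 5.369 -2.644
endloop
endfacet
facet normal 0.050 0.567 -0.822
outer loop
vertex -0.676 4.116 -3.441
vertex -2.254 3.178 -4.184
vertex -1.797 5.369 -2.644
endloop
endfacet
facet normal 0.797 0.474 0.375
outer loop
vertex -1.797 5.369 -2.644
vertex -0.766 3.09 -1.954
vertex -0.676 4.116 -3.441
endloop
endfacet
facet normal 0.602 -0.673 -0.429
outer loop
vertex -0.676 4.116 -3.441
vertex -2.343 2.151 -2.696
vertex -2.254 3.178 -4.184
endloop
endfacet
facet normal 0.603 -0.673 -0.428
outer loop
vertex -0.766 3.09 -1.954
vertex -2.343 2.151 -2.696
vertex -0.676 4.116 -3.441
endloop
endfacet
facet normal 0.179 0.210 -0.961
outer loop
vertex -1.825 -1.639 -0.849
vertex -2.569 -1.252 -0.903
vertex -1.823 -0.927 -0.693
endloop
endfacet
facet normal 0.718 -0.151 0.680
outer loop
vertex -1.825 -1.639 -0.849
vertex -1.823 -0.927 -0.693
vertex -2.771 -1.488 0.183
endloop
endfacet
facet normal 0.180 0.209 -0.961
outer loop
vertex -1.823 -0.927 -0.693
vertex -2.569 -1.252 -0.903
vertex -2.382 -0.459 -0.696
endloop
endfacet
facet normal 0.412 0.497 0.764
outer loop
vertex -1.823 -0.927 -0.693
vertex -2.382 -0.459 -0.696
vertex -2.771 -1.488 0.183
endloop
endfacet
facet normal 0.180 0.209 -0.961
outer loop
vertex -2.382 -0.459 -0.696
vertex -2.569 -1.252 -0.903
vertex -3.082 -0.589 -0.855
endloop
endfacet
facet normal -0.280 0.683 0.675
outer loop
vertex -2.382 -0.459 -0.696
vertex -3.082 -0.589 -0.855
vertex -2.771 -1.488 0.183
endloop
endfacet
facet normal 0.180 0.209 -0.961
outer loop
vertex -3.082 -0.589 -0.855
vertex -2.569 -1.252 -0.903
vertex -3.395 -1.217 -1.05
endloop
endfacet
facet normal -0.835 0.267 0.481
outer loop
vertex -3.082 -0.589 -0.855
vertex -3.395 -1.217 -1.05
vertex -2.771 -1.488 0.183
endloop
endfacet
facet normal 0.180 0.210 -0.961
outer loop
vertex -3.395 -1.217 -1.05
vertex -2.569 -1.252 -0.903
vertex -3.086 -1.872 -1.135
endloop
endfacet
facet normal -0.837 -0.438 0.328
outer loop
vertex -3.395 -1.217 -1.05
vertex -3.086 -1.872 -1.135
vertex -2.771 -1.488 0.183
endloop
endfacet
facet normal 0.180 0.210 -0.961
outer loop
vertex -3.086 -1.872 -1.135
vertex -2.569 -1.252 -0.903
vertex -2.387 -2.059 -1.045
endloop
endfacet
facet normal -0.283 -0.900 0.330
outer loop
vertex -3.086 -1.872 -1.135
vertex -2.387 -2.059 -1.045
vertex -2.771 -1.488 0.183
endloop
endfacet
facet normal 0.179 0.209 -0.961
outer loop
vertex -2.387 -2.059 -1.045
vertex -2.569 -1.252 -0.903
vertex -1.825 -1.639 -0.849
endloop
endfacet
facet normal 0.408 -0.773 0.487
outer loop
vertex -2.387 -2.059 -1.045
vertex -1.825 -1.639 -0.849
vertex -2.771 -1.488 0.183
endloop
endfacet
facet normal -0.604 0.786 -0.132
outer loop
vertex 1.025 3.786 3.964
vertex 2.251 4.623 3.341
vertex 0.726 3.362 2.804
endloop
endfacet
facet normal -0.761 -0.520 0.386
outer loop
vertex 1.529 2.317 2.979
vertex 1.025 3.786 3.964
vertex 0.726 3.362 2.804
endloop
endfacet
facet normal -0.604 0.786 -0.132
outer loop
vertex 0.726 3.362 2.804
vertex 2.251 4.623 3.341
vertex 1.952 4.199 2.181
endloop
endfacet
facet normal -0.236 -0.334 -0.913
outer loop
vertex 1.952 4.199 2.181
vertex 1.529 2.317 2.979
vertex 0.726 3.362 2.804
endloop
endfacet
facet normal 0.236 0.334 0.913
outer loop
vertex 1.025 3.786 3.964
vertex 3.054 3.578 3.516
vertex 2.251 4.623 3.341
endloop
endfacet
facet normal -0.761 -0.520 0.386
outer loop
vertex 1.828 2.741 4.139
vertex 1.025 3.786 3.964
vertex 1.529 2.317 2.979
endloop
endfacet
facet normal 0.236 0.334 0.913
outer loop
vertex 1.828 2.741 4.139
vertex 3.054 3.578 3.516
vertex 1.025 3.786 3.964
endloop
endfacet
facet normal 0.761 0.520 -0.386
outer loop
vertex 2.251 4.623 3.341
vertex 3.054 3.578 3.516
vertex 1.952 4.199 2.181
endloop
endfacet
facet normal -0.236 -0.334 -0.913
outer loop
vertex 2.755 3.154 2.356
vertex 1.529 2.317 2.979
vertex 1.952 4.199 2.181
endloop
endfacet
facet normal 0.761 0.520 -0.386
outer loop
vertex 1.952 4.199 2.181
vertex 3.054 3.578 3.516
vertex 2.755 3.154 2.356
endloop
endfacet
facet normal 0.604 -0.786 0.132
outer loop
vertex 2.755 3.154 2.356
vertex 1.828 2.741 4.139
vertex 1.529 2.317 2.979
endloop
endfacet
facet normal 0.604 -0.786 0.132
outer loop
vertex 3.054 3.578 3.516
vertex 1.828 2.741 4.139
vertex 2.755 3.154 2.356
endloop
endfacet

endsolid


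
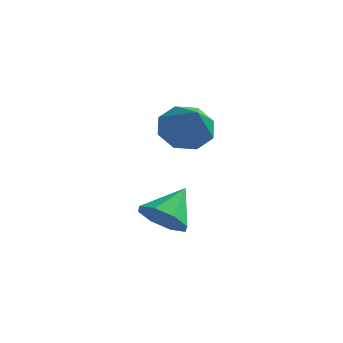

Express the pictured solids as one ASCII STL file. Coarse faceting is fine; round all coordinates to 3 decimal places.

solid 
facet normal -0.142 -0.776 -0.615
outer loop
vertex 2.506 -3.989 -4.05
vertex 1.836 -4.354 -3.435
vertex 1.814 -3.743 -4.201
endloop
endfacet
facet normal 0.381 0.850 -0.363
outer loop
vertex 2.506 -3.989 -4.05
vertex 1.814 -3.743 -4.201
vertex 2.064 -3.106 -2.445
endloop
endfacet
facet normal -0.142 -0.776 -0.615
outer loop
vertex 1.814 -3.743 -4.201
vertex 1.836 -4.354 -3.435
vertex 1.135 -3.855 -3.903
endloop
endfacet
facet normal -0.279 0.915 -0.292
outer loop
vertex 1.814 -3.743 -4.201
vertex 1.135 -3.855 -3.903
vertex 2.064 -3.106 -2.445
endloop
endfacet
facet normal -0.141 -0.776 -0.615
outer loop
vertex 1.135 -3.855 -3.903
vertex 1.836 -4.354 -3.435
vertex 0.866 -4.259 -3.332
endloop
endfacet
facet normal -0.735 0.667 0.126
outer loop
vertex 1.135 -3.855 -3.903
vertex 0.866 -4.259 -3.332
vertex 2.064 -3.106 -2.445
endloop
endfacet
facet normal -0.141 -0.775 -0.616
outer loop
vertex 0.866 -4.259 -3.332
vertex 1.836 -4.354 -3.435
vertex 1.166 -4.72 -2.821
endloop
endfacet
facet normal -0.720 0.250 0.648
outer loop
vertex 0.866 -4.259 -3.332
vertex 1.166 -4.72 -2.821
vertex 2.064 -3.106 -2.445
endloop
endfacet
facet normal -0.141 -0.775 -0.616
outer loop
vertex 1.166 -4.72 -2.821
vertex 1.836 -4.354 -3.435
vertex 1.858 -4.966 -2.67
endloop
endfacet
facet normal -0.243 -0.090 0.966
outer loop
vertex 1.166 -4.72 -2.821
vertex 1.858 -4.966 -2.67
vertex 2.064 -3.106 -2.445
endloop
endfacet
facet normal -0.142 -0.775 -0.616
outer loop
vertex 1.858 -4.966 -2.67
vertex 1.836 -4.354 -3.435
vertex 2.537 -4.854 -2.967
endloop
endfacet
facet normal 0.417 -0.155 0.896
outer loop
vertex 1.858 -4.966 -2.67
vertex 2.537 -4.854 -2.967
vertex 2.064 -3.106 -2.445
endloop
endfacet
facet normal -0.142 -0.775 -0.616
outer loop
vertex 2.537 -4.854 -2.967
vertex 1.836 -4.354 -3.435
vertex 2.806 -4.449 -3.539
endloop
endfacet
facet normal 0.874 0.094 0.477
outer loop
vertex 2.537 -4.854 -2.967
vertex 2.806 -4.449 -3.539
vertex 2.064 -3.106 -2.445
endloop
endfacet
facet normal -0.142 -0.776 -0.615
outer loop
vertex 2.806 -4.449 -3.539
vertex 1.836 -4.354 -3.435
vertex 2.506 -3.989 -4.05
endloop
endfacet
facet normal 0.859 0.511 -0.044
outer loop
vertex 2.806 -4.449 -3.539
vertex 2.506 -3.989 -4.05
vertex 2.064 -3.106 -2.445
endloop
endfacet
facet normal -0.503 0.573 -0.648
outer loop
vertex 2.682 -2.25 -0.292
vertex 1.793 -2.543 0.139
vertex 2.462 -1.776 0.298
endloop
endfacet
facet normal 0.955 0.253 0.153
outer loop
vertex 2.682 -2.25 -0.292
vertex 2.462 -1.776 0.298
vertex 2.787 -3.677 1.421
endloop
endfacet
facet normal -0.503 0.573 -0.648
outer loop
vertex 2.462 -1.776 0.298
vertex 1.793 -2.543 0.139
vertex 1.85 -1.751 0.795
endloop
endfacet
facet normal 0.562 0.490 0.667
outer loop
vertex 2.462 -1.776 0.298
vertex 1.85 -1.751 0.795
vertex 2.787 -3.677 1.421
endloop
endfacet
facet normal -0.502 0.573 -0.648
outer loop
vertex 1.85 -1.751 0.795
vertex 1.793 -2.543 0.139
vertex 1.205 -2.19 0.907
endloop
endfacet
facet normal -0.034 0.294 0.955
outer loop
vertex 1.85 -1.751 0.795
vertex 1.205 -2.19 0.907
vertex 2.787 -3.677 1.421
endloop
endfacet
facet normal -0.502 0.573 -0.648
outer loop
vertex 1.205 -2.19 0.907
vertex 1.793 -2.543 0.139
vertex 0.904 -2.835 0.569
endloop
endfacet
facet normal -0.482 -0.220 0.848
outer loop
vertex 1.205 -2.19 0.907
vertex 0.904 -2.835 0.569
vertex 2.787 -3.677 1.421
endloop
endfacet
facet normal -0.502 0.573 -0.648
outer loop
vertex 0.904 -2.835 0.569
vertex 1.793 -2.543 0.139
vertex 1.124 -3.31 -0.021
endloop
endfacet
facet normal -0.520 -0.749 0.409
outer loop
vertex 0.904 -2.835 0.569
vertex 1.124 -3.31 -0.021
vertex 2.787 -3.677 1.421
endloop
endfacet
facet normal -0.502 0.573 -0.648
outer loop
vertex 1.124 -3.31 -0.021
vertex 1.793 -2.543 0.139
vertex 1.736 -3.335 -0.517
endloop
endfacet
facet normal -0.126 -0.986 -0.106
outer loop
vertex 1.124 -3.31 -0.021
vertex 1.736 -3.335 -0.517
vertex 2.787 -3.677 1.421
endloop
endfacet
facet normal -0.503 0.572 -0.647
outer loop
vertex 1.736 -3.335 -0.517
vertex 1.793 -2.543 0.139
vertex 2.381 -2.896 -0.63
endloop
endfacet
facet normal 0.469 -0.790 -0.394
outer loop
vertex 1.736 -3.335 -0.517
vertex 2.381 -2.896 -0.63
vertex 2.787 -3.677 1.421
endloop
endfacet
facet normal -0.503 0.573 -0.647
outer loop
vertex 2.381 -2.896 -0.63
vertex 1.793 -2.543 0.139
vertex 2.682 -2.25 -0.292
endloop
endfacet
facet normal 0.917 -0.277 -0.287
outer loop
vertex 2.381 -2.896 -0.63
vertex 2.682 -2.25 -0.292
vertex 2.787 -3.677 1.421
endloop
endfacet

endsolid


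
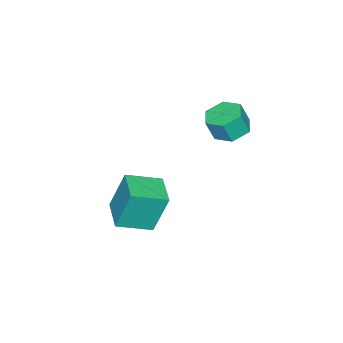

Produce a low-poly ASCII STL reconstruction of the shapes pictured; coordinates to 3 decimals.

solid 
facet normal -0.747 -0.662 0.059
outer loop
vertex 0.737 -4.746 -0.173
vertex -0.355 -3.562 -0.717
vertex 1.094 -5.324 -2.15
endloop
endfacet
facet normal 0.642 -0.697 0.320
outer loop
vertex 2.275 -4.278 -2.243
vertex 0.737 -4.746 -0.173
vertex 1.094 -5.324 -2.15
endloop
endfacet
facet normal -0.747 -0.662 0.059
outer loop
vertex 1.094 -5.324 -2.15
vertex -0.355 -3.562 -0.717
vertex 0.002 -4.14 -2.693
endloop
endfacet
facet normal 0.170 -0.277 -0.946
outer loop
vertex 0.002 -4.14 -2.693
vertex 2.275 -4.278 -2.243
vertex 1.094 -5.324 -2.15
endloop
endfacet
facet normal -0.171 0.277 0.946
outer loop
vertex 0.737 -4.746 -0.173
vertex 0.826 -2.516 -0.81
vertex -0.355 -3.562 -0.717
endloop
endfacet
facet normal 0.642 -0.697 0.320
outer loop
vertex 1.918 -3.7 -0.267
vertex 0.737 -4.746 -0.173
vertex 2.275 -4.278 -2.243
endloop
endfacet
facet normal -0.170 0.277 0.946
outer loop
vertex 1.918 -3.7 -0.267
vertex 0.826 -2.516 -0.81
vertex 0.737 -4.746 -0.173
endloop
endfacet
facet normal -0.642 0.697 -0.320
outer loop
vertex -0.355 -3.562 -0.717
vertex 0.826 -2.516 -0.81
vertex 0.002 -4.14 -2.693
endloop
endfacet
facet normal 0.170 -0.277 -0.946
outer loop
vertex 1.183 -3.094 -2.787
vertex 2.275 -4.278 -2.243
vertex 0.002 -4.14 -2.693
endloop
endfacet
facet normal -0.642 0.697 -0.320
outer loop
vertex 0.002 -4.14 -2.693
vertex 0.826 -2.516 -0.81
vertex 1.183 -3.094 -2.787
endloop
endfacet
facet normal 0.747 0.662 -0.059
outer loop
vertex 1.183 -3.094 -2.787
vertex 1.918 -3.7 -0.267
vertex 2.275 -4.278 -2.243
endloop
endfacet
facet normal 0.747 0.662 -0.059
outer loop
vertex 0.826 -2.516 -0.81
vertex 1.918 -3.7 -0.267
vertex 1.183 -3.094 -2.787
endloop
endfacet
facet normal -0.252 0.247 -0.936
outer loop
vertex -0.763 -0.465 2.742
vertex -1.522 -0.9 2.831
vertex -1.476 -0.048 3.044
endloop
endfacet
facet normal 0.529 0.845 0.081
outer loop
vertex -0.763 -0.465 2.742
vertex -1.476 -0.048 3.044
vertex -0.479 -0.744 3.8
endloop
endfacet
facet normal 0.528 0.845 0.082
outer loop
vertex -0.479 -0.744 3.8
vertex -1.476 -0.048 3.044
vertex -1.193 -0.327 4.102
endloop
endfacet
facet normal 0.252 -0.247 0.936
outer loop
vertex -0.479 -0.744 3.8
vertex -1.193 -0.327 4.102
vertex -1.238 -1.18 3.889
endloop
endfacet
facet normal -0.252 0.247 -0.936
outer loop
vertex -1.476 -0.048 3.044
vertex -1.522 -0.9 2.831
vertex -2.236 -0.484 3.133
endloop
endfacet
facet normal -0.439 0.833 0.337
outer loop
vertex -1.476 -0.048 3.044
vertex -2.236 -0.484 3.133
vertex -1.193 -0.327 4.102
endloop
endfacet
facet normal -0.439 0.833 0.338
outer loop
vertex -1.193 -0.327 4.102
vertex -2.236 -0.484 3.133
vertex -1.952 -0.763 4.19
endloop
endfacet
facet normal 0.250 -0.247 0.936
outer loop
vertex -1.193 -0.327 4.102
vertex -1.952 -0.763 4.19
vertex -1.238 -1.18 3.889
endloop
endfacet
facet normal -0.252 0.247 -0.936
outer loop
vertex -2.236 -0.484 3.133
vertex -1.522 -0.9 2.831
vertex -2.281 -1.336 2.92
endloop
endfacet
facet normal -0.967 -0.013 0.256
outer loop
vertex -2.236 -0.484 3.133
vertex -2.281 -1.336 2.92
vertex -1.952 -0.763 4.19
endloop
endfacet
facet normal -0.967 -0.013 0.256
outer loop
vertex -1.952 -0.763 4.19
vertex -2.281 -1.336 2.92
vertex -1.997 -1.615 3.978
endloop
endfacet
facet normal 0.251 -0.246 0.936
outer loop
vertex -1.952 -0.763 4.19
vertex -1.997 -1.615 3.978
vertex -1.238 -1.18 3.889
endloop
endfacet
facet normal -0.252 0.247 -0.936
outer loop
vertex -2.281 -1.336 2.92
vertex -1.522 -0.9 2.831
vertex -1.567 -1.753 2.618
endloop
endfacet
facet normal -0.528 -0.845 -0.081
outer loop
vertex -2.281 -1.336 2.92
vertex -1.567 -1.753 2.618
vertex -1.997 -1.615 3.978
endloop
endfacet
facet normal -0.529 -0.845 -0.081
outer loop
vertex -1.997 -1.615 3.978
vertex -1.567 -1.753 2.618
vertex -1.284 -2.032 3.676
endloop
endfacet
facet normal 0.252 -0.247 0.936
outer loop
vertex -1.997 -1.615 3.978
vertex -1.284 -2.032 3.676
vertex -1.238 -1.18 3.889
endloop
endfacet
facet normal -0.250 0.247 -0.936
outer loop
vertex -1.567 -1.753 2.618
vertex -1.522 -0.9 2.831
vertex -0.808 -1.317 2.53
endloop
endfacet
facet normal 0.439 -0.833 -0.337
outer loop
vertex -1.567 -1.753 2.618
vertex -0.808 -1.317 2.53
vertex -1.284 -2.032 3.676
endloop
endfacet
facet normal 0.438 -0.833 -0.338
outer loop
vertex -1.284 -2.032 3.676
vertex -0.808 -1.317 2.53
vertex -0.524 -1.596 3.587
endloop
endfacet
facet normal 0.252 -0.247 0.936
outer loop
vertex -1.284 -2.032 3.676
vertex -0.524 -1.596 3.587
vertex -1.238 -1.18 3.889
endloop
endfacet
facet normal -0.251 0.246 -0.936
outer loop
vertex -0.808 -1.317 2.53
vertex -1.522 -0.9 2.831
vertex -0.763 -0.465 2.742
endloop
endfacet
facet normal 0.967 0.013 -0.256
outer loop
vertex -0.808 -1.317 2.53
vertex -0.763 -0.465 2.742
vertex -0.524 -1.596 3.587
endloop
endfacet
facet normal 0.967 0.013 -0.256
outer loop
vertex -0.524 -1.596 3.587
vertex -0.763 -0.465 2.742
vertex -0.479 -0.744 3.8
endloop
endfacet
facet normal 0.252 -0.247 0.936
outer loop
vertex -0.524 -1.596 3.587
vertex -0.479 -0.744 3.8
vertex -1.238 -1.18 3.889
endloop
endfacet

endsolid


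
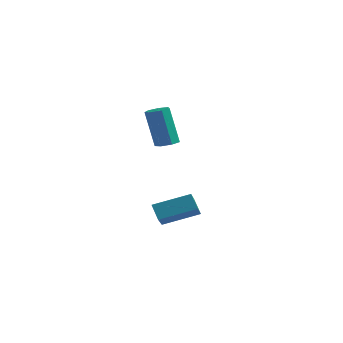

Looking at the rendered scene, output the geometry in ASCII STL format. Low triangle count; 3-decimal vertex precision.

solid 
facet normal -0.560 0.307 0.770
outer loop
vertex 1.094 -1.81 -1.734
vertex 2.625 -0.647 -1.083
vertex 0.515 -0.526 -2.667
endloop
endfacet
facet normal -0.754 -0.573 -0.320
outer loop
vertex 1.075 -0.833 -3.437
vertex 1.094 -1.81 -1.734
vertex 0.515 -0.526 -2.667
endloop
endfacet
facet normal -0.560 0.307 0.769
outer loop
vertex 0.515 -0.526 -2.667
vertex 2.625 -0.647 -1.083
vertex 2.046 0.637 -2.017
endloop
endfacet
facet normal -0.343 0.760 -0.552
outer loop
vertex 2.046 0.637 -2.017
vertex 1.075 -0.833 -3.437
vertex 0.515 -0.526 -2.667
endloop
endfacet
facet normal 0.343 -0.760 0.552
outer loop
vertex 1.094 -1.81 -1.734
vertex 3.185 -0.954 -1.853
vertex 2.625 -0.647 -1.083
endloop
endfacet
facet normal -0.754 -0.573 -0.320
outer loop
vertex 1.654 -2.117 -2.503
vertex 1.094 -1.81 -1.734
vertex 1.075 -0.833 -3.437
endloop
endfacet
facet normal 0.342 -0.760 0.553
outer loop
vertex 1.654 -2.117 -2.503
vertex 3.185 -0.954 -1.853
vertex 1.094 -1.81 -1.734
endloop
endfacet
facet normal 0.754 0.573 0.320
outer loop
vertex 2.625 -0.647 -1.083
vertex 3.185 -0.954 -1.853
vertex 2.046 0.637 -2.017
endloop
endfacet
facet normal -0.342 0.760 -0.553
outer loop
vertex 2.606 0.33 -2.786
vertex 1.075 -0.833 -3.437
vertex 2.046 0.637 -2.017
endloop
endfacet
facet normal 0.754 0.573 0.321
outer loop
vertex 2.046 0.637 -2.017
vertex 3.185 -0.954 -1.853
vertex 2.606 0.33 -2.786
endloop
endfacet
facet normal 0.560 -0.307 -0.769
outer loop
vertex 2.606 0.33 -2.786
vertex 1.654 -2.117 -2.503
vertex 1.075 -0.833 -3.437
endloop
endfacet
facet normal 0.560 -0.307 -0.770
outer loop
vertex 3.185 -0.954 -1.853
vertex 1.654 -2.117 -2.503
vertex 2.606 0.33 -2.786
endloop
endfacet
facet normal 0.276 -0.026 -0.961
outer loop
vertex 2.429 -1.395 2.598
vertex 1.841 -1.547 2.433
vertex 2.096 -0.974 2.491
endloop
endfacet
facet normal 0.744 0.639 0.197
outer loop
vertex 2.429 -1.395 2.598
vertex 2.096 -0.974 2.491
vertex 1.828 -1.341 4.692
endloop
endfacet
facet normal 0.744 0.638 0.197
outer loop
vertex 1.828 -1.341 4.692
vertex 2.096 -0.974 2.491
vertex 1.495 -0.92 4.586
endloop
endfacet
facet normal -0.275 0.024 0.961
outer loop
vertex 1.828 -1.341 4.692
vertex 1.495 -0.92 4.586
vertex 1.239 -1.493 4.527
endloop
endfacet
facet normal 0.275 -0.025 -0.961
outer loop
vertex 2.096 -0.974 2.491
vertex 1.841 -1.547 2.433
vertex 1.571 -0.985 2.341
endloop
endfacet
facet normal -0.013 0.999 -0.029
outer loop
vertex 2.096 -0.974 2.491
vertex 1.571 -0.985 2.341
vertex 1.495 -0.92 4.586
endloop
endfacet
facet normal -0.013 0.999 -0.029
outer loop
vertex 1.495 -0.92 4.586
vertex 1.571 -0.985 2.341
vertex 0.97 -0.931 4.436
endloop
endfacet
facet normal -0.275 0.024 0.961
outer loop
vertex 1.495 -0.92 4.586
vertex 0.97 -0.931 4.436
vertex 1.239 -1.493 4.527
endloop
endfacet
facet normal 0.277 -0.024 -0.961
outer loop
vertex 1.571 -0.985 2.341
vertex 1.841 -1.547 2.433
vertex 1.248 -1.419 2.259
endloop
endfacet
facet normal -0.758 0.609 -0.233
outer loop
vertex 1.571 -0.985 2.341
vertex 1.248 -1.419 2.259
vertex 0.97 -0.931 4.436
endloop
endfacet
facet normal -0.758 0.609 -0.233
outer loop
vertex 0.97 -0.931 4.436
vertex 1.248 -1.419 2.259
vertex 0.647 -1.365 4.354
endloop
endfacet
facet normal -0.276 0.024 0.961
outer loop
vertex 0.97 -0.931 4.436
vertex 0.647 -1.365 4.354
vertex 1.239 -1.493 4.527
endloop
endfacet
facet normal 0.277 -0.024 -0.961
outer loop
vertex 1.248 -1.419 2.259
vertex 1.841 -1.547 2.433
vertex 1.372 -1.949 2.308
endloop
endfacet
facet normal -0.934 -0.243 -0.262
outer loop
vertex 1.248 -1.419 2.259
vertex 1.372 -1.949 2.308
vertex 0.647 -1.365 4.354
endloop
endfacet
facet normal -0.934 -0.243 -0.262
outer loop
vertex 0.647 -1.365 4.354
vertex 1.372 -1.949 2.308
vertex 0.771 -1.895 4.403
endloop
endfacet
facet normal -0.276 0.024 0.961
outer loop
vertex 0.647 -1.365 4.354
vertex 0.771 -1.895 4.403
vertex 1.239 -1.493 4.527
endloop
endfacet
facet normal 0.277 -0.024 -0.961
outer loop
vertex 1.372 -1.949 2.308
vertex 1.841 -1.547 2.433
vertex 1.848 -2.177 2.451
endloop
endfacet
facet normal -0.407 -0.909 -0.093
outer loop
vertex 1.372 -1.949 2.308
vertex 1.848 -2.177 2.451
vertex 0.771 -1.895 4.403
endloop
endfacet
facet normal -0.407 -0.909 -0.093
outer loop
vertex 0.771 -1.895 4.403
vertex 1.848 -2.177 2.451
vertex 1.247 -2.123 4.546
endloop
endfacet
facet normal -0.276 0.025 0.961
outer loop
vertex 0.771 -1.895 4.403
vertex 1.247 -2.123 4.546
vertex 1.239 -1.493 4.527
endloop
endfacet
facet normal 0.276 -0.024 -0.961
outer loop
vertex 1.848 -2.177 2.451
vertex 1.841 -1.547 2.433
vertex 2.319 -1.93 2.58
endloop
endfacet
facet normal 0.428 -0.892 0.146
outer loop
vertex 1.848 -2.177 2.451
vertex 2.319 -1.93 2.58
vertex 1.247 -2.123 4.546
endloop
endfacet
facet normal 0.428 -0.892 0.146
outer loop
vertex 1.247 -2.123 4.546
vertex 2.319 -1.93 2.58
vertex 1.718 -1.876 4.674
endloop
endfacet
facet normal -0.275 0.026 0.961
outer loop
vertex 1.247 -2.123 4.546
vertex 1.718 -1.876 4.674
vertex 1.239 -1.493 4.527
endloop
endfacet
facet normal 0.276 -0.024 -0.961
outer loop
vertex 2.319 -1.93 2.58
vertex 1.841 -1.547 2.433
vertex 2.429 -1.395 2.598
endloop
endfacet
facet normal 0.940 -0.202 0.275
outer loop
vertex 2.319 -1.93 2.58
vertex 2.429 -1.395 2.598
vertex 1.718 -1.876 4.674
endloop
endfacet
facet normal 0.940 -0.202 0.275
outer loop
vertex 1.718 -1.876 4.674
vertex 2.429 -1.395 2.598
vertex 1.828 -1.341 4.692
endloop
endfacet
facet normal -0.275 0.024 0.961
outer loop
vertex 1.718 -1.876 4.674
vertex 1.828 -1.341 4.692
vertex 1.239 -1.493 4.527
endloop
endfacet

endsolid


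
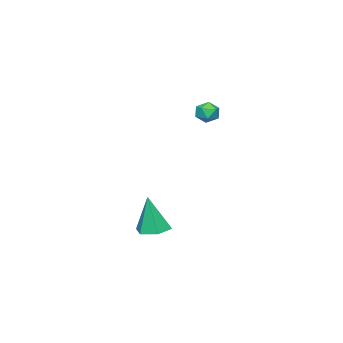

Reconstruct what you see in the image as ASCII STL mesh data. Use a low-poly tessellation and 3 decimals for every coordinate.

solid 
facet normal -0.105 0.098 -0.990
outer loop
vertex 3.759 -2.353 -3.02
vertex 3.194 -3.0 -3.024
vertex 2.921 -2.192 -2.915
endloop
endfacet
facet normal 0.221 0.884 0.412
outer loop
vertex 3.759 -2.353 -3.02
vertex 2.921 -2.192 -2.915
vertex 3.406 -3.2 -1.016
endloop
endfacet
facet normal -0.104 0.098 -0.990
outer loop
vertex 2.921 -2.192 -2.915
vertex 3.194 -3.0 -3.024
vertex 2.355 -2.84 -2.92
endloop
endfacet
facet normal -0.664 0.577 0.476
outer loop
vertex 2.921 -2.192 -2.915
vertex 2.355 -2.84 -2.92
vertex 3.406 -3.2 -1.016
endloop
endfacet
facet normal -0.104 0.098 -0.990
outer loop
vertex 2.355 -2.84 -2.92
vertex 3.194 -3.0 -3.024
vertex 2.628 -3.648 -3.029
endloop
endfacet
facet normal -0.849 -0.341 0.404
outer loop
vertex 2.355 -2.84 -2.92
vertex 2.628 -3.648 -3.029
vertex 3.406 -3.2 -1.016
endloop
endfacet
facet normal -0.105 0.099 -0.990
outer loop
vertex 2.628 -3.648 -3.029
vertex 3.194 -3.0 -3.024
vertex 3.466 -3.809 -3.134
endloop
endfacet
facet normal -0.149 -0.951 0.269
outer loop
vertex 2.628 -3.648 -3.029
vertex 3.466 -3.809 -3.134
vertex 3.406 -3.2 -1.016
endloop
endfacet
facet normal -0.105 0.099 -0.990
outer loop
vertex 3.466 -3.809 -3.134
vertex 3.194 -3.0 -3.024
vertex 4.032 -3.161 -3.129
endloop
endfacet
facet normal 0.736 -0.645 0.206
outer loop
vertex 3.466 -3.809 -3.134
vertex 4.032 -3.161 -3.129
vertex 3.406 -3.2 -1.016
endloop
endfacet
facet normal -0.105 0.098 -0.990
outer loop
vertex 4.032 -3.161 -3.129
vertex 3.194 -3.0 -3.024
vertex 3.759 -2.353 -3.02
endloop
endfacet
facet normal 0.921 0.274 0.278
outer loop
vertex 4.032 -3.161 -3.129
vertex 3.759 -2.353 -3.02
vertex 3.406 -3.2 -1.016
endloop
endfacet
facet normal -0.736 -0.035 0.676
outer loop
vertex 0.351 -1.411 4.04
vertex 0.389 -2.062 4.048
vertex 0.751 -1.709 4.46
endloop
endfacet
facet normal -0.358 0.566 0.743
outer loop
vertex 0.351 -1.411 4.04
vertex 0.751 -1.709 4.46
vertex 0.949 -1.173 4.147
endloop
endfacet
facet normal -0.386 0.915 0.120
outer loop
vertex 0.351 -1.411 4.04
vertex 0.949 -1.173 4.147
vertex 0.71 -1.194 3.541
endloop
endfacet
facet normal -0.781 0.529 -0.332
outer loop
vertex 0.351 -1.411 4.04
vertex 0.71 -1.194 3.541
vertex 0.364 -1.743 3.48
endloop
endfacet
facet normal -0.998 -0.058 0.011
outer loop
vertex 0.351 -1.411 4.04
vertex 0.364 -1.743 3.48
vertex 0.389 -2.062 4.048
endloop
endfacet
facet normal 0.323 0.386 0.864
outer loop
vertex 0.949 -1.173 4.147
vertex 0.751 -1.709 4.46
vertex 1.356 -1.677 4.22
endloop
endfacet
facet normal -0.290 -0.586 0.757
outer loop
vertex 0.751 -1.709 4.46
vertex 0.389 -2.062 4.048
vertex 1.01 -2.226 4.159
endloop
endfacet
facet normal -0.714 -0.623 -0.318
outer loop
vertex 0.389 -2.062 4.048
vertex 0.364 -1.743 3.48
vertex 0.771 -2.247 3.553
endloop
endfacet
facet normal -0.363 0.326 -0.873
outer loop
vertex 0.364 -1.743 3.48
vertex 0.71 -1.194 3.541
vertex 0.969 -1.711 3.24
endloop
endfacet
facet normal 0.276 0.951 -0.142
outer loop
vertex 0.71 -1.194 3.541
vertex 0.949 -1.173 4.147
vertex 1.331 -1.358 3.652
endloop
endfacet
facet normal 0.781 -0.529 0.332
outer loop
vertex 1.369 -2.009 3.66
vertex 1.356 -1.677 4.22
vertex 1.01 -2.226 4.159
endloop
endfacet
facet normal 0.386 -0.915 -0.120
outer loop
vertex 1.369 -2.009 3.66
vertex 1.01 -2.226 4.159
vertex 0.771 -2.247 3.553
endloop
endfacet
facet normal 0.358 -0.566 -0.743
outer loop
vertex 1.369 -2.009 3.66
vertex 0.771 -2.247 3.553
vertex 0.969 -1.711 3.24
endloop
endfacet
facet normal 0.736 0.035 -0.676
outer loop
vertex 1.369 -2.009 3.66
vertex 0.969 -1.711 3.24
vertex 1.331 -1.358 3.652
endloop
endfacet
facet normal 0.998 0.058 -0.011
outer loop
vertex 1.369 -2.009 3.66
vertex 1.331 -1.358 3.652
vertex 1.356 -1.677 4.22
endloop
endfacet
facet normal 0.363 -0.326 0.873
outer loop
vertex 1.01 -2.226 4.159
vertex 1.356 -1.677 4.22
vertex 0.751 -1.709 4.46
endloop
endfacet
facet normal -0.276 -0.951 0.142
outer loop
vertex 0.771 -2.247 3.553
vertex 1.01 -2.226 4.159
vertex 0.389 -2.062 4.048
endloop
endfacet
facet normal -0.323 -0.386 -0.864
outer loop
vertex 0.969 -1.711 3.24
vertex 0.771 -2.247 3.553
vertex 0.364 -1.743 3.48
endloop
endfacet
facet normal 0.290 0.586 -0.757
outer loop
vertex 1.331 -1.358 3.652
vertex 0.969 -1.711 3.24
vertex 0.71 -1.194 3.541
endloop
endfacet
facet normal 0.714 0.623 0.318
outer loop
vertex 1.356 -1.677 4.22
vertex 1.331 -1.358 3.652
vertex 0.949 -1.173 4.147
endloop
endfacet

endsolid


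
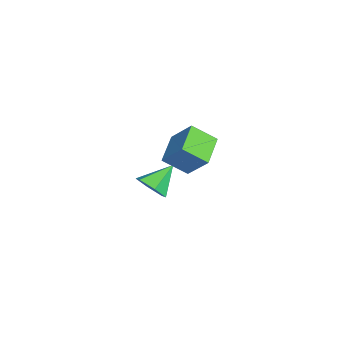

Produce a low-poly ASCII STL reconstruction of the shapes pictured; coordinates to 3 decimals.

solid 
facet normal 0.457 -0.654 -0.603
outer loop
vertex -2.967 -1.846 -4.382
vertex -3.373 -2.313 -4.183
vertex -3.526 -1.946 -4.697
endloop
endfacet
facet normal 0.004 0.951 -0.310
outer loop
vertex -2.967 -1.846 -4.382
vertex -3.526 -1.946 -4.697
vertex -3.907 -1.547 -3.477
endloop
endfacet
facet normal 0.455 -0.655 -0.603
outer loop
vertex -3.526 -1.946 -4.697
vertex -3.373 -2.313 -4.183
vertex -3.933 -2.412 -4.498
endloop
endfacet
facet normal -0.768 0.498 -0.403
outer loop
vertex -3.526 -1.946 -4.697
vertex -3.933 -2.412 -4.498
vertex -3.907 -1.547 -3.477
endloop
endfacet
facet normal 0.455 -0.655 -0.603
outer loop
vertex -3.933 -2.412 -4.498
vertex -3.373 -2.313 -4.183
vertex -3.78 -2.779 -3.984
endloop
endfacet
facet normal -0.971 -0.169 0.168
outer loop
vertex -3.933 -2.412 -4.498
vertex -3.78 -2.779 -3.984
vertex -3.907 -1.547 -3.477
endloop
endfacet
facet normal 0.456 -0.655 -0.602
outer loop
vertex -3.78 -2.779 -3.984
vertex -3.373 -2.313 -4.183
vertex -3.22 -2.68 -3.668
endloop
endfacet
facet normal -0.401 -0.384 0.832
outer loop
vertex -3.78 -2.779 -3.984
vertex -3.22 -2.68 -3.668
vertex -3.907 -1.547 -3.477
endloop
endfacet
facet normal 0.457 -0.654 -0.602
outer loop
vertex -3.22 -2.68 -3.668
vertex -3.373 -2.313 -4.183
vertex -2.814 -2.213 -3.867
endloop
endfacet
facet normal 0.373 0.070 0.925
outer loop
vertex -3.22 -2.68 -3.668
vertex -2.814 -2.213 -3.867
vertex -3.907 -1.547 -3.477
endloop
endfacet
facet normal 0.457 -0.654 -0.602
outer loop
vertex -2.814 -2.213 -3.867
vertex -3.373 -2.313 -4.183
vertex -2.967 -1.846 -4.382
endloop
endfacet
facet normal 0.576 0.737 0.354
outer loop
vertex -2.814 -2.213 -3.867
vertex -2.967 -1.846 -4.382
vertex -3.907 -1.547 -3.477
endloop
endfacet
facet normal -0.887 0.319 0.333
outer loop
vertex -1.072 -1.79 -0.259
vertex -0.56 -1.215 0.554
vertex -1.012 -1.002 -0.855
endloop
endfacet
facet normal -0.456 -0.514 -0.726
outer loop
vertex 0.0 -1.365 -1.234
vertex -1.072 -1.79 -0.259
vertex -1.012 -1.002 -0.855
endloop
endfacet
facet normal -0.887 0.319 0.333
outer loop
vertex -1.012 -1.002 -0.855
vertex -0.56 -1.215 0.554
vertex -0.5 -0.426 -0.042
endloop
endfacet
facet normal 0.060 0.796 -0.602
outer loop
vertex -0.5 -0.426 -0.042
vertex 0.0 -1.365 -1.234
vertex -1.012 -1.002 -0.855
endloop
endfacet
facet normal -0.060 -0.797 0.601
outer loop
vertex -1.072 -1.79 -0.259
vertex 0.452 -1.578 0.175
vertex -0.56 -1.215 0.554
endloop
endfacet
facet normal -0.457 -0.514 -0.726
outer loop
vertex -0.06 -2.154 -0.638
vertex -1.072 -1.79 -0.259
vertex 0.0 -1.365 -1.234
endloop
endfacet
facet normal -0.061 -0.796 0.602
outer loop
vertex -0.06 -2.154 -0.638
vertex 0.452 -1.578 0.175
vertex -1.072 -1.79 -0.259
endloop
endfacet
facet normal 0.456 0.514 0.726
outer loop
vertex -0.56 -1.215 0.554
vertex 0.452 -1.578 0.175
vertex -0.5 -0.426 -0.042
endloop
endfacet
facet normal 0.061 0.796 -0.602
outer loop
vertex 0.512 -0.79 -0.421
vertex 0.0 -1.365 -1.234
vertex -0.5 -0.426 -0.042
endloop
endfacet
facet normal 0.457 0.514 0.726
outer loop
vertex -0.5 -0.426 -0.042
vertex 0.452 -1.578 0.175
vertex 0.512 -0.79 -0.421
endloop
endfacet
facet normal 0.887 -0.319 -0.333
outer loop
vertex 0.512 -0.79 -0.421
vertex -0.06 -2.154 -0.638
vertex 0.0 -1.365 -1.234
endloop
endfacet
facet normal 0.887 -0.319 -0.333
outer loop
vertex 0.452 -1.578 0.175
vertex -0.06 -2.154 -0.638
vertex 0.512 -0.79 -0.421
endloop
endfacet

endsolid


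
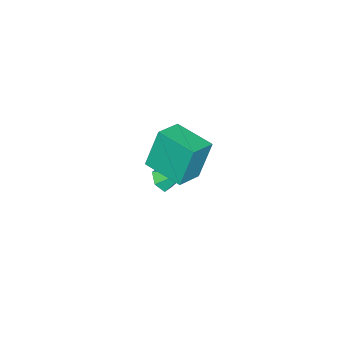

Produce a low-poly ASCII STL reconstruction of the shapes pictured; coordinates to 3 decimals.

solid 
facet normal -0.952 0.148 -0.268
outer loop
vertex 1.986 -2.467 3.338
vertex 2.342 -0.651 3.074
vertex 2.461 -2.834 1.451
endloop
endfacet
facet normal -0.191 -0.972 0.141
outer loop
vertex 3.718 -3.029 1.806
vertex 1.986 -2.467 3.338
vertex 2.461 -2.834 1.451
endloop
endfacet
facet normal -0.952 0.148 -0.269
outer loop
vertex 2.461 -2.834 1.451
vertex 2.342 -0.651 3.074
vertex 2.818 -1.018 1.187
endloop
endfacet
facet normal 0.240 -0.186 -0.953
outer loop
vertex 2.818 -1.018 1.187
vertex 3.718 -3.029 1.806
vertex 2.461 -2.834 1.451
endloop
endfacet
facet normal -0.240 0.186 0.953
outer loop
vertex 1.986 -2.467 3.338
vertex 3.599 -0.846 3.429
vertex 2.342 -0.651 3.074
endloop
endfacet
facet normal -0.191 -0.972 0.141
outer loop
vertex 3.242 -2.662 3.693
vertex 1.986 -2.467 3.338
vertex 3.718 -3.029 1.806
endloop
endfacet
facet normal -0.240 0.186 0.953
outer loop
vertex 3.242 -2.662 3.693
vertex 3.599 -0.846 3.429
vertex 1.986 -2.467 3.338
endloop
endfacet
facet normal 0.191 0.972 -0.141
outer loop
vertex 2.342 -0.651 3.074
vertex 3.599 -0.846 3.429
vertex 2.818 -1.018 1.187
endloop
endfacet
facet normal 0.240 -0.186 -0.953
outer loop
vertex 4.074 -1.213 1.542
vertex 3.718 -3.029 1.806
vertex 2.818 -1.018 1.187
endloop
endfacet
facet normal 0.191 0.971 -0.141
outer loop
vertex 2.818 -1.018 1.187
vertex 3.599 -0.846 3.429
vertex 4.074 -1.213 1.542
endloop
endfacet
facet normal 0.952 -0.148 0.269
outer loop
vertex 4.074 -1.213 1.542
vertex 3.242 -2.662 3.693
vertex 3.718 -3.029 1.806
endloop
endfacet
facet normal 0.952 -0.148 0.268
outer loop
vertex 3.599 -0.846 3.429
vertex 3.242 -2.662 3.693
vertex 4.074 -1.213 1.542
endloop
endfacet
facet normal 0.190 -0.759 -0.623
outer loop
vertex 0.727 -4.298 -2.64
vertex 0.074 -4.305 -2.83
vertex 0.521 -3.918 -3.165
endloop
endfacet
facet normal 0.823 0.562 0.084
outer loop
vertex 0.727 -4.298 -2.64
vertex 0.521 -3.918 -3.165
vertex -0.254 -2.995 -1.75
endloop
endfacet
facet normal 0.190 -0.759 -0.623
outer loop
vertex 0.521 -3.918 -3.165
vertex 0.074 -4.305 -2.83
vertex -0.131 -3.925 -3.355
endloop
endfacet
facet normal 0.133 0.862 -0.489
outer loop
vertex 0.521 -3.918 -3.165
vertex -0.131 -3.925 -3.355
vertex -0.254 -2.995 -1.75
endloop
endfacet
facet normal 0.191 -0.758 -0.623
outer loop
vertex -0.131 -3.925 -3.355
vertex 0.074 -4.305 -2.83
vertex -0.579 -4.313 -3.02
endloop
endfacet
facet normal -0.751 0.545 -0.373
outer loop
vertex -0.131 -3.925 -3.355
vertex -0.579 -4.313 -3.02
vertex -0.254 -2.995 -1.75
endloop
endfacet
facet normal 0.191 -0.758 -0.624
outer loop
vertex -0.579 -4.313 -3.02
vertex 0.074 -4.305 -2.83
vertex -0.373 -4.693 -2.495
endloop
endfacet
facet normal -0.945 -0.073 0.318
outer loop
vertex -0.579 -4.313 -3.02
vertex -0.373 -4.693 -2.495
vertex -0.254 -2.995 -1.75
endloop
endfacet
facet normal 0.190 -0.758 -0.624
outer loop
vertex -0.373 -4.693 -2.495
vertex 0.074 -4.305 -2.83
vertex 0.28 -4.686 -2.305
endloop
endfacet
facet normal -0.255 -0.373 0.892
outer loop
vertex -0.373 -4.693 -2.495
vertex 0.28 -4.686 -2.305
vertex -0.254 -2.995 -1.75
endloop
endfacet
facet normal 0.190 -0.758 -0.624
outer loop
vertex 0.28 -4.686 -2.305
vertex 0.074 -4.305 -2.83
vertex 0.727 -4.298 -2.64
endloop
endfacet
facet normal 0.629 -0.056 0.775
outer loop
vertex 0.28 -4.686 -2.305
vertex 0.727 -4.298 -2.64
vertex -0.254 -2.995 -1.75
endloop
endfacet

endsolid
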